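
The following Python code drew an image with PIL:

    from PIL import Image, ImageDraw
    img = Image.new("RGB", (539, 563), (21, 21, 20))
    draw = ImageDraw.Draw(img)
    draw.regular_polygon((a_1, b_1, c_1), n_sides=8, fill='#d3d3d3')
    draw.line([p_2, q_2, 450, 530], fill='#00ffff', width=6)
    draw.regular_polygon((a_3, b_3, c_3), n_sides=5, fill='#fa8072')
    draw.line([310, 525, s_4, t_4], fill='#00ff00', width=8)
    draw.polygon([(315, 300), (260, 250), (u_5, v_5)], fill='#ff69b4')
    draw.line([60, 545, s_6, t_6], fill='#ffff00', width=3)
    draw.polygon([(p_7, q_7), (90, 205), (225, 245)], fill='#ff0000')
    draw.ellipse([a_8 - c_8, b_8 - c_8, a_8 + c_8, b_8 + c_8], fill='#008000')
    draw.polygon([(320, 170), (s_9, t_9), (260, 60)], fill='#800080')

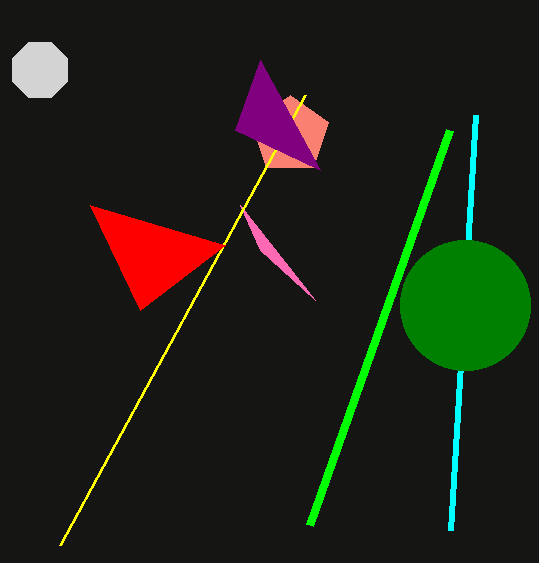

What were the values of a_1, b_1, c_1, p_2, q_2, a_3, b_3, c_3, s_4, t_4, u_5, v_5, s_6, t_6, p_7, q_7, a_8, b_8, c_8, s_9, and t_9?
a_1 = 40
b_1 = 70
c_1 = 30
p_2 = 475
q_2 = 115
a_3 = 290
b_3 = 135
c_3 = 40
s_4 = 450
t_4 = 130
u_5 = 240
v_5 = 205
s_6 = 305
t_6 = 95
p_7 = 140
q_7 = 310
a_8 = 465
b_8 = 305
c_8 = 65
s_9 = 235
t_9 = 130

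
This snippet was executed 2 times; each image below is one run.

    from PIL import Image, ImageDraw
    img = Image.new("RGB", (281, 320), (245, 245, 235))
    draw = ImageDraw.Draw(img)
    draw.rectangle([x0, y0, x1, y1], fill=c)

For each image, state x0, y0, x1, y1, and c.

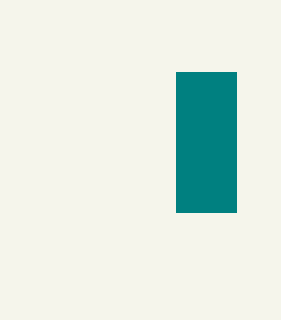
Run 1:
x0 = 176
y0 = 72
x1 = 236
y1 = 212
c = 'teal'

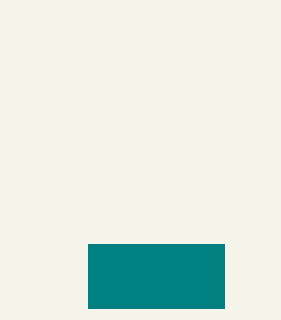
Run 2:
x0 = 88; y0 = 244; x1 = 224; y1 = 308; c = 'teal'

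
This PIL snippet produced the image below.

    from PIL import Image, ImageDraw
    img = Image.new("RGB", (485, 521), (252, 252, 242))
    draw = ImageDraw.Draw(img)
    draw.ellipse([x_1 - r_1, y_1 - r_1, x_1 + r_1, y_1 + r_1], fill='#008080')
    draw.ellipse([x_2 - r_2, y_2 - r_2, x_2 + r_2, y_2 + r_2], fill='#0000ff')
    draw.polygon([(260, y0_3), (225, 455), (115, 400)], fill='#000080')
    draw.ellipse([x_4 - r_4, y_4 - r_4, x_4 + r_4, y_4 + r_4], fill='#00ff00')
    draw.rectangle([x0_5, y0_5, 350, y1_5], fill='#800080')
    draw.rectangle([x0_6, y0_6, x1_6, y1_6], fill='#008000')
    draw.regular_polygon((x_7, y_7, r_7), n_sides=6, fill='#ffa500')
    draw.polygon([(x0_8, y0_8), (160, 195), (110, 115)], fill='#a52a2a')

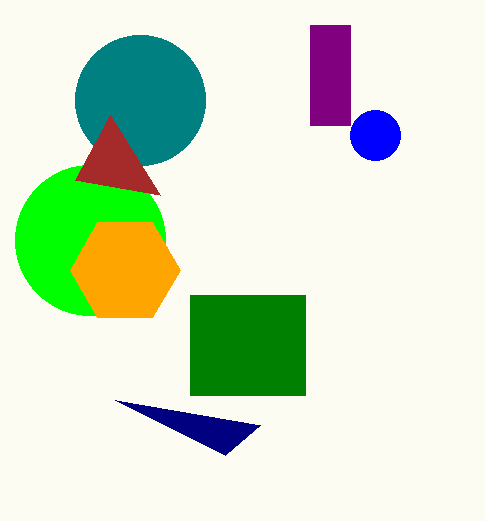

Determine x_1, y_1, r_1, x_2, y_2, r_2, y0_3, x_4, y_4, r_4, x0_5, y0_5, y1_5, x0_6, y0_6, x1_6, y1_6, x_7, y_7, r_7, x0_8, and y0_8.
x_1 = 140; y_1 = 100; r_1 = 65; x_2 = 375; y_2 = 135; r_2 = 25; y0_3 = 425; x_4 = 90; y_4 = 240; r_4 = 75; x0_5 = 310; y0_5 = 25; y1_5 = 125; x0_6 = 190; y0_6 = 295; x1_6 = 305; y1_6 = 395; x_7 = 125; y_7 = 270; r_7 = 55; x0_8 = 75; y0_8 = 180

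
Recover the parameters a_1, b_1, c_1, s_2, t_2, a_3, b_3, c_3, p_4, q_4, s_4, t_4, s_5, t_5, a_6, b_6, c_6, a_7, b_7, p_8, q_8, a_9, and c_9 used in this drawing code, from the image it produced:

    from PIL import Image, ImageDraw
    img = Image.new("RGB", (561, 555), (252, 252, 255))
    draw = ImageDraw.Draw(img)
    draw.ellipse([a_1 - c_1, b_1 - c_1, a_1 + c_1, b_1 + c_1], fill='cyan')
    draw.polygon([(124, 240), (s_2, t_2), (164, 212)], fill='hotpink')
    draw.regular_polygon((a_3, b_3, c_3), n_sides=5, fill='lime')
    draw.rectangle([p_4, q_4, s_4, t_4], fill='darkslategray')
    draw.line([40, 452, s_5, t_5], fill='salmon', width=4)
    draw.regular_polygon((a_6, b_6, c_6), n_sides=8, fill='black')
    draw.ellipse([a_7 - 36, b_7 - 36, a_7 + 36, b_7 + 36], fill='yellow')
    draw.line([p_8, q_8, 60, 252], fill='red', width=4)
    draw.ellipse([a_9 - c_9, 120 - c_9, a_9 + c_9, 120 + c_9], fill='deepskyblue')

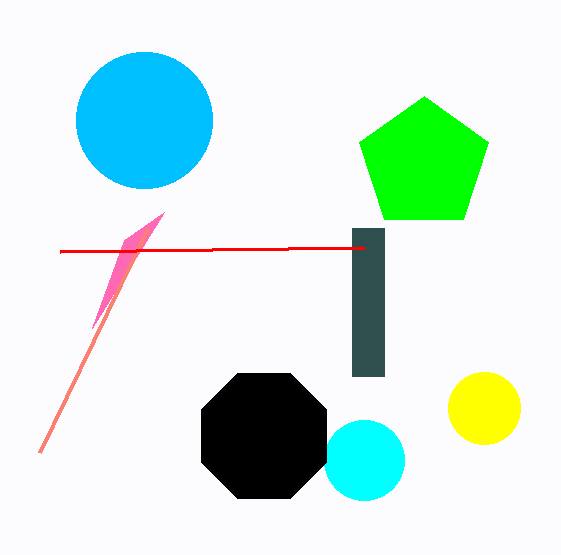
a_1 = 364, b_1 = 460, c_1 = 40, s_2 = 92, t_2 = 328, a_3 = 424, b_3 = 164, c_3 = 68, p_4 = 352, q_4 = 228, s_4 = 384, t_4 = 376, s_5 = 148, t_5 = 228, a_6 = 264, b_6 = 436, c_6 = 68, a_7 = 484, b_7 = 408, p_8 = 364, q_8 = 248, a_9 = 144, c_9 = 68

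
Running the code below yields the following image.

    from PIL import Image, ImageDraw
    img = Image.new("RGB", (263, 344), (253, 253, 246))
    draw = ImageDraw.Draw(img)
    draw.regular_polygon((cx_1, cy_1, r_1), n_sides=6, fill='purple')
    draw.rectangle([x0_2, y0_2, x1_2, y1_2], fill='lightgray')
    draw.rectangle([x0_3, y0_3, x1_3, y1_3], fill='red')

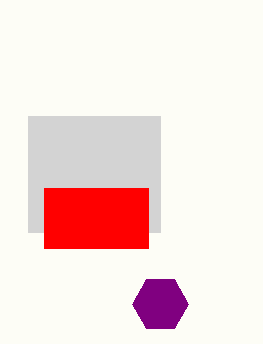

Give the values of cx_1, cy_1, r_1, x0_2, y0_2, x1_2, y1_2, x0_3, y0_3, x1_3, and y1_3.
cx_1 = 160, cy_1 = 304, r_1 = 28, x0_2 = 28, y0_2 = 116, x1_2 = 160, y1_2 = 232, x0_3 = 44, y0_3 = 188, x1_3 = 148, y1_3 = 248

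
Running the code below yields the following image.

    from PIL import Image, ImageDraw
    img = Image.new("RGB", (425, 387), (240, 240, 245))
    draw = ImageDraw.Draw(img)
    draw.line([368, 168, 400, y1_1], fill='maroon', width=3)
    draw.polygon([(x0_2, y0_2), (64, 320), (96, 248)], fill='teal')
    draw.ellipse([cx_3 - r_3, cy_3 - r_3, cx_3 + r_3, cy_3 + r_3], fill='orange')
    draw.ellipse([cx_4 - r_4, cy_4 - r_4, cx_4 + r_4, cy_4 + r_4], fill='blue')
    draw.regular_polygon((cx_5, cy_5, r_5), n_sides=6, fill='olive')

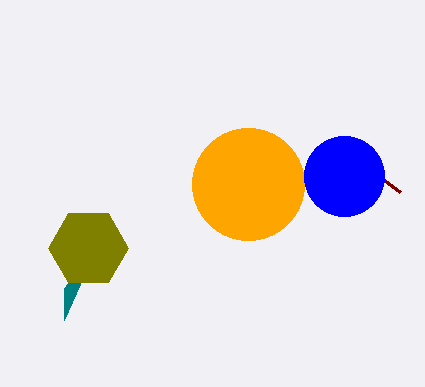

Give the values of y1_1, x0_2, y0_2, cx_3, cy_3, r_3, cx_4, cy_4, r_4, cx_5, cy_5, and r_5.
y1_1 = 192
x0_2 = 64
y0_2 = 288
cx_3 = 248
cy_3 = 184
r_3 = 56
cx_4 = 344
cy_4 = 176
r_4 = 40
cx_5 = 88
cy_5 = 248
r_5 = 40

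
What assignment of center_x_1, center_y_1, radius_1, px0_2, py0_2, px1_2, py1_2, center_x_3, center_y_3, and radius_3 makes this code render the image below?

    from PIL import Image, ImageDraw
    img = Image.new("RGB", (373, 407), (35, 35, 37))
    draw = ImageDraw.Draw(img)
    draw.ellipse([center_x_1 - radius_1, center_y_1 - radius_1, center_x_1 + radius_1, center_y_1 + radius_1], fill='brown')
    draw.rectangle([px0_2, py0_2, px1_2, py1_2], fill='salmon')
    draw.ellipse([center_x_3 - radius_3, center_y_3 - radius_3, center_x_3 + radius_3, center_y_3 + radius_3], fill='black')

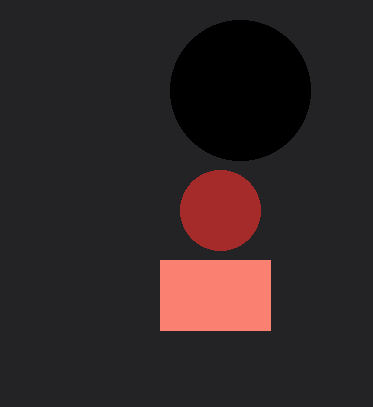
center_x_1 = 220; center_y_1 = 210; radius_1 = 40; px0_2 = 160; py0_2 = 260; px1_2 = 270; py1_2 = 330; center_x_3 = 240; center_y_3 = 90; radius_3 = 70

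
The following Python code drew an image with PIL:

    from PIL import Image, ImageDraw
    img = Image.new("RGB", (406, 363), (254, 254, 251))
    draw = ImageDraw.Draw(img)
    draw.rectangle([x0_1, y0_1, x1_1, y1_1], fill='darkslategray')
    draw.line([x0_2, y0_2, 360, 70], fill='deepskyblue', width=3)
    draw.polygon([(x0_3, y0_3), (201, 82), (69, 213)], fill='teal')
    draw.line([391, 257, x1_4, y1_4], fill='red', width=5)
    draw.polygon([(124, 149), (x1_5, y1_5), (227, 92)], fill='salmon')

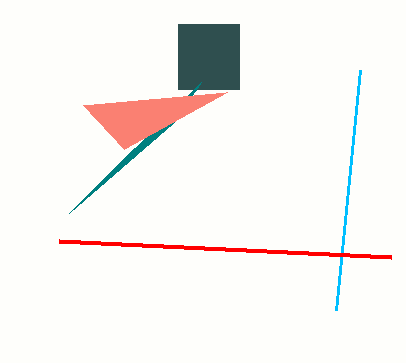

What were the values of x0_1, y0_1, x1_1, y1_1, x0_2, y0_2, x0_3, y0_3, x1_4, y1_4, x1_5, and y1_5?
x0_1 = 178, y0_1 = 24, x1_1 = 239, y1_1 = 89, x0_2 = 336, y0_2 = 310, x0_3 = 173, y0_3 = 123, x1_4 = 59, y1_4 = 241, x1_5 = 83, y1_5 = 105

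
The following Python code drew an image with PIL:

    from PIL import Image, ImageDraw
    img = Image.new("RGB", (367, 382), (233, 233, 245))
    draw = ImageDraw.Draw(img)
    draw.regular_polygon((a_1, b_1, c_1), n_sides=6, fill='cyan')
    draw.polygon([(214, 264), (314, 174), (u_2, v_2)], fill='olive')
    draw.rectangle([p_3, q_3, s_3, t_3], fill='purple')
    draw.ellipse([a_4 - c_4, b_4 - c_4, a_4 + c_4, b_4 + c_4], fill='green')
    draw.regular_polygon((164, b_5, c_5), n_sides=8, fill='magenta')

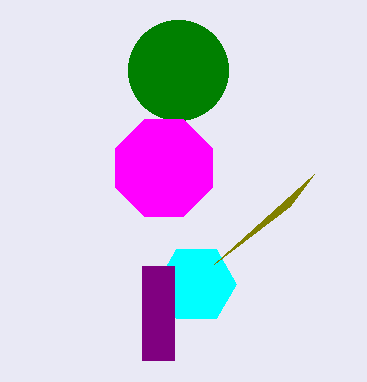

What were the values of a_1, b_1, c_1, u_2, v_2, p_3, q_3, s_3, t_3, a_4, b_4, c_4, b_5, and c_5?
a_1 = 196; b_1 = 284; c_1 = 40; u_2 = 290; v_2 = 206; p_3 = 142; q_3 = 266; s_3 = 174; t_3 = 360; a_4 = 178; b_4 = 70; c_4 = 50; b_5 = 168; c_5 = 52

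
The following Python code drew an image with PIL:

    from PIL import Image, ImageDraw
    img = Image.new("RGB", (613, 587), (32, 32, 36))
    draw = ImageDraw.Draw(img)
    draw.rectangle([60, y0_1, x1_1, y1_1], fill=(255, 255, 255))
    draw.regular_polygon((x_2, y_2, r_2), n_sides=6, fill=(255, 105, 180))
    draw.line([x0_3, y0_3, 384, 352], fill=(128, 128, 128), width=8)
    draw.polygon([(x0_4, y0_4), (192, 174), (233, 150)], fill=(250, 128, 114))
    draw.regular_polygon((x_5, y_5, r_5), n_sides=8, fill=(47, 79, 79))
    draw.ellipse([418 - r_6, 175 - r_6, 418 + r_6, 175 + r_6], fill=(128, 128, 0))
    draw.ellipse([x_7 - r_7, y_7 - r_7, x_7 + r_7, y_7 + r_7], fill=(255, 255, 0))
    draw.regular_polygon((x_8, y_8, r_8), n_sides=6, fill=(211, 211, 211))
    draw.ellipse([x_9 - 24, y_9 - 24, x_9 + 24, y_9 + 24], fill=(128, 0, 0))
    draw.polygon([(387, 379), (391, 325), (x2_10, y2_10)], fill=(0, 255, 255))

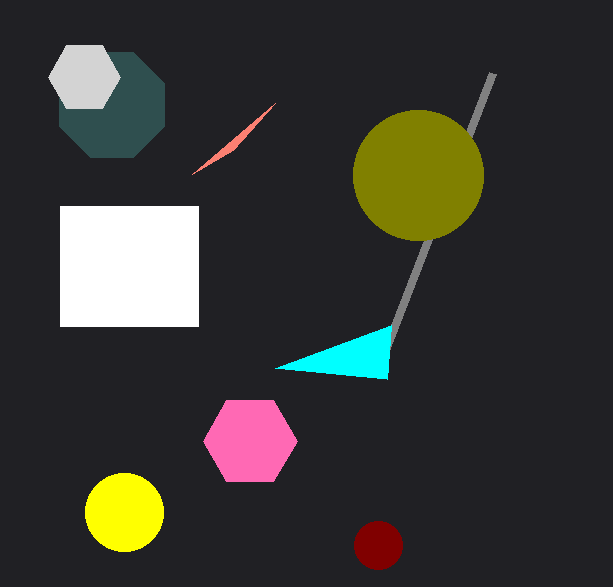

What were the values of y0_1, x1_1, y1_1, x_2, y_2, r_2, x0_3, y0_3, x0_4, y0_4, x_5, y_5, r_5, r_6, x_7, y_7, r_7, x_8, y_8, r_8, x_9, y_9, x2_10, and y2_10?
y0_1 = 206
x1_1 = 198
y1_1 = 326
x_2 = 250
y_2 = 441
r_2 = 47
x0_3 = 492
y0_3 = 73
x0_4 = 275
y0_4 = 103
x_5 = 112
y_5 = 105
r_5 = 57
r_6 = 65
x_7 = 124
y_7 = 512
r_7 = 39
x_8 = 84
y_8 = 77
r_8 = 36
x_9 = 378
y_9 = 545
x2_10 = 275
y2_10 = 368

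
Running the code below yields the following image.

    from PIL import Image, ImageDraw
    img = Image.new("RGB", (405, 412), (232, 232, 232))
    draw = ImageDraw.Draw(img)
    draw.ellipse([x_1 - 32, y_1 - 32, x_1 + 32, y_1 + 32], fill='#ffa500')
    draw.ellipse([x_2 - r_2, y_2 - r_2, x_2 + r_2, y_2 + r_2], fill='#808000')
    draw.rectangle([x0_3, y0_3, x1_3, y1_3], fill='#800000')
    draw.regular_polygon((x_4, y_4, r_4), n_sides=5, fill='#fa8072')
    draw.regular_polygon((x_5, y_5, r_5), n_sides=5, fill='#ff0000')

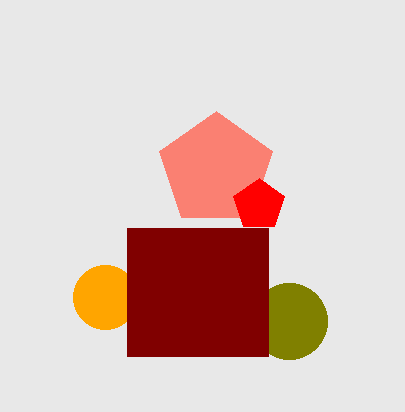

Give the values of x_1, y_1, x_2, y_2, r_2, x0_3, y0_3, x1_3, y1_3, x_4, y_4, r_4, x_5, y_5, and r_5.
x_1 = 105, y_1 = 297, x_2 = 289, y_2 = 321, r_2 = 38, x0_3 = 127, y0_3 = 228, x1_3 = 268, y1_3 = 356, x_4 = 216, y_4 = 170, r_4 = 59, x_5 = 259, y_5 = 205, r_5 = 27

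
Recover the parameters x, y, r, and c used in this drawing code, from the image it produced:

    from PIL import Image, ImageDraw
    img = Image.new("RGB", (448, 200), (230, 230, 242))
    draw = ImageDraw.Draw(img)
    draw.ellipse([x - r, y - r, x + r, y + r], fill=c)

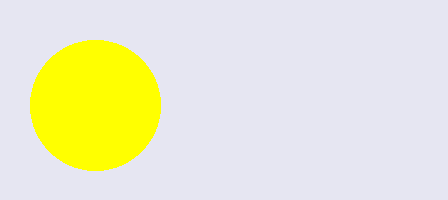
x = 95, y = 105, r = 65, c = 'yellow'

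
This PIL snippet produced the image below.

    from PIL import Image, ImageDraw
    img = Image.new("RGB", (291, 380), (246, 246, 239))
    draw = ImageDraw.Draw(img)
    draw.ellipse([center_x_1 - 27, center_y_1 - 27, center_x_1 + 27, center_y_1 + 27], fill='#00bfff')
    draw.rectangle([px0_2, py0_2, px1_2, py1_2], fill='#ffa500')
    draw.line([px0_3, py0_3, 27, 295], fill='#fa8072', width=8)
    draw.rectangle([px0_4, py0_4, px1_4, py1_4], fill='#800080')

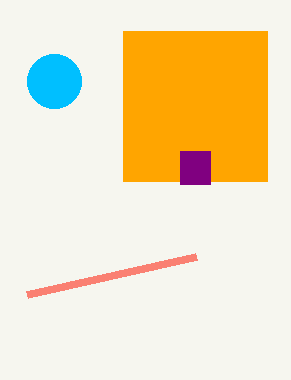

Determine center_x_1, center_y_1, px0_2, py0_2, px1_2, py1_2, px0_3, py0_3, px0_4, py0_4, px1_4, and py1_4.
center_x_1 = 54
center_y_1 = 81
px0_2 = 123
py0_2 = 31
px1_2 = 267
py1_2 = 181
px0_3 = 196
py0_3 = 257
px0_4 = 180
py0_4 = 151
px1_4 = 210
py1_4 = 184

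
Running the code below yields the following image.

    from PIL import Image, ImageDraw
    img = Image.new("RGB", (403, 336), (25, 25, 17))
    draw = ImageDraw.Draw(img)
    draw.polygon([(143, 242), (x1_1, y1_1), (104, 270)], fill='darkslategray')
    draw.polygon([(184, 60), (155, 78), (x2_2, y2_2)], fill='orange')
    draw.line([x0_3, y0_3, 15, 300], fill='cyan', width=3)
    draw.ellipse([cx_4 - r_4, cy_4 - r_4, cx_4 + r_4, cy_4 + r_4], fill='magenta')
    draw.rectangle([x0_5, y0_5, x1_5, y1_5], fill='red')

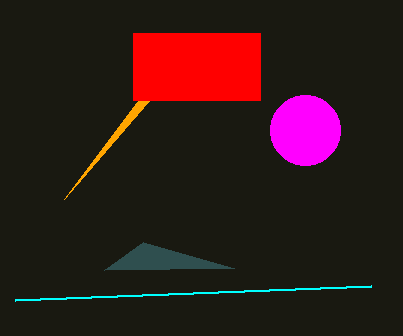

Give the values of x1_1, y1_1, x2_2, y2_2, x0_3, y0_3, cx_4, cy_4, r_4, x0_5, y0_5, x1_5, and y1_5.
x1_1 = 234
y1_1 = 268
x2_2 = 64
y2_2 = 199
x0_3 = 371
y0_3 = 286
cx_4 = 305
cy_4 = 130
r_4 = 35
x0_5 = 133
y0_5 = 33
x1_5 = 260
y1_5 = 100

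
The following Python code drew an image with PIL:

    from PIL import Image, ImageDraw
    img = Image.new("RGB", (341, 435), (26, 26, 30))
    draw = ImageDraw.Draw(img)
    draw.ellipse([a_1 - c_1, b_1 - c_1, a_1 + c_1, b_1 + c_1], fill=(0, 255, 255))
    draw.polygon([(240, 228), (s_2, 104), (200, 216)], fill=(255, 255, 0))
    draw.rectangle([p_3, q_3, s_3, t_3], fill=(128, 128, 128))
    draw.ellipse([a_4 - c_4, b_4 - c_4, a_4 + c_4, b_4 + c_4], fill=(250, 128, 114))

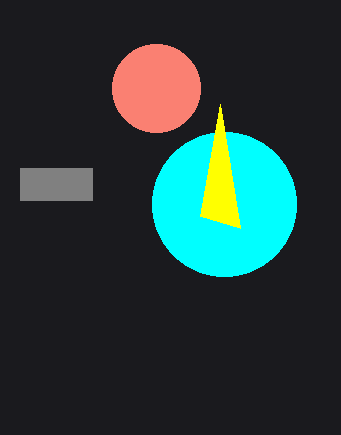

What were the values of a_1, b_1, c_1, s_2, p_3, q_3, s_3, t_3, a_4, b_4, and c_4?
a_1 = 224; b_1 = 204; c_1 = 72; s_2 = 220; p_3 = 20; q_3 = 168; s_3 = 92; t_3 = 200; a_4 = 156; b_4 = 88; c_4 = 44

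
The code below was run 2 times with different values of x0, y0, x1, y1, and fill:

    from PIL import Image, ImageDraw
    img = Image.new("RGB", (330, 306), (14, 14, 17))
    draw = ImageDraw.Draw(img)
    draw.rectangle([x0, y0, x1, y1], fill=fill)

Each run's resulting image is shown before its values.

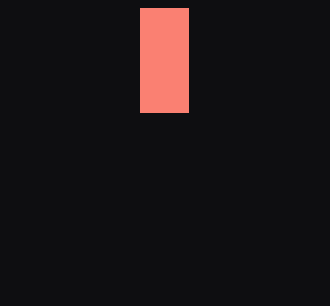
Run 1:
x0 = 140
y0 = 8
x1 = 188
y1 = 112
fill = 'salmon'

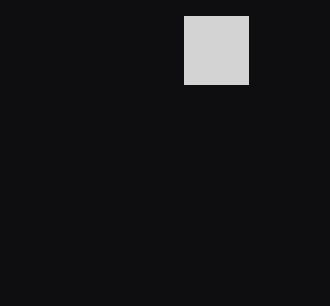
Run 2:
x0 = 184; y0 = 16; x1 = 248; y1 = 84; fill = 'lightgray'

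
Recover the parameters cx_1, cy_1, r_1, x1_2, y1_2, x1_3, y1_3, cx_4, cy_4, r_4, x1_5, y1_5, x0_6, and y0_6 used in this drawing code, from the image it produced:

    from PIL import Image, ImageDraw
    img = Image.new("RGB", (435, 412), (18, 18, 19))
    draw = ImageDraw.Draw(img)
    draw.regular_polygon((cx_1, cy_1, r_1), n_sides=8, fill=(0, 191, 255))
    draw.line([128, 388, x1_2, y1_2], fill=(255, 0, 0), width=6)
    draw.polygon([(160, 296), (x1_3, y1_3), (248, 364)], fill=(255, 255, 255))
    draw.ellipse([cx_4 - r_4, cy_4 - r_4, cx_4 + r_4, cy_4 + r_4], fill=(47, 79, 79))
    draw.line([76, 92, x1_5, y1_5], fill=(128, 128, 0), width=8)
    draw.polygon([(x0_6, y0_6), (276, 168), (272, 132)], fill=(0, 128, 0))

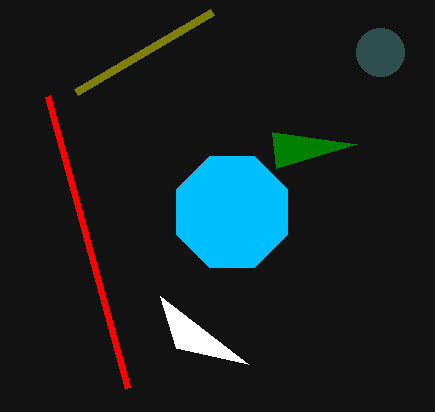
cx_1 = 232; cy_1 = 212; r_1 = 60; x1_2 = 48; y1_2 = 96; x1_3 = 176; y1_3 = 348; cx_4 = 380; cy_4 = 52; r_4 = 24; x1_5 = 212; y1_5 = 12; x0_6 = 356; y0_6 = 144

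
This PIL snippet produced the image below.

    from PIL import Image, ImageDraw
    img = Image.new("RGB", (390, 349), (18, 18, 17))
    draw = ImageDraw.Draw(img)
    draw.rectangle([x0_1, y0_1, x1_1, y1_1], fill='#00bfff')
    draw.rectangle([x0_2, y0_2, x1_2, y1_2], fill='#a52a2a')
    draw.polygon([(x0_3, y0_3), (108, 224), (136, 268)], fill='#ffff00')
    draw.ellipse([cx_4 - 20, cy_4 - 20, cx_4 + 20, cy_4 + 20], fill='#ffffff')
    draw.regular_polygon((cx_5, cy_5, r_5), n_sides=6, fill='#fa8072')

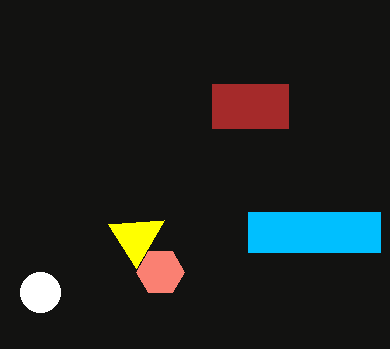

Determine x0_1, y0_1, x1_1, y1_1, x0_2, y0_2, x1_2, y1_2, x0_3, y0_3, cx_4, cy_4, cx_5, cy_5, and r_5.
x0_1 = 248, y0_1 = 212, x1_1 = 380, y1_1 = 252, x0_2 = 212, y0_2 = 84, x1_2 = 288, y1_2 = 128, x0_3 = 164, y0_3 = 220, cx_4 = 40, cy_4 = 292, cx_5 = 160, cy_5 = 272, r_5 = 24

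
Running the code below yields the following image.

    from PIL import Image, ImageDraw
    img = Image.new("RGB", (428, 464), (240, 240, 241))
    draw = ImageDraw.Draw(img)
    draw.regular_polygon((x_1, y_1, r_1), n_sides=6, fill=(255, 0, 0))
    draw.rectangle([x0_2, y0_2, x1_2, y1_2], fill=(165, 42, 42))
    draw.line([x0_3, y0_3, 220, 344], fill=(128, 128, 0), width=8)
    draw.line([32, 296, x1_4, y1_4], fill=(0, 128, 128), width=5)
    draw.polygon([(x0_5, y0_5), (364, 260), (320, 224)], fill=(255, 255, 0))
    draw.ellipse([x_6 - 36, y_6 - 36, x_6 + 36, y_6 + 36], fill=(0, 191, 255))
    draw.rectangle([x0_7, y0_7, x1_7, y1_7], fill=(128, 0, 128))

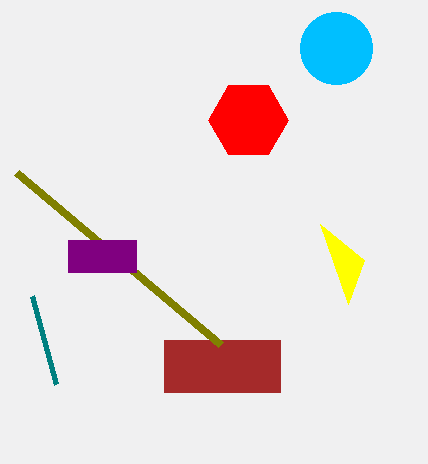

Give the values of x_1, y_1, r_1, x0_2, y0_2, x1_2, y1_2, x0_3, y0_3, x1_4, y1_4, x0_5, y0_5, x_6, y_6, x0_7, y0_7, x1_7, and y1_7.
x_1 = 248; y_1 = 120; r_1 = 40; x0_2 = 164; y0_2 = 340; x1_2 = 280; y1_2 = 392; x0_3 = 16; y0_3 = 172; x1_4 = 56; y1_4 = 384; x0_5 = 348; y0_5 = 304; x_6 = 336; y_6 = 48; x0_7 = 68; y0_7 = 240; x1_7 = 136; y1_7 = 272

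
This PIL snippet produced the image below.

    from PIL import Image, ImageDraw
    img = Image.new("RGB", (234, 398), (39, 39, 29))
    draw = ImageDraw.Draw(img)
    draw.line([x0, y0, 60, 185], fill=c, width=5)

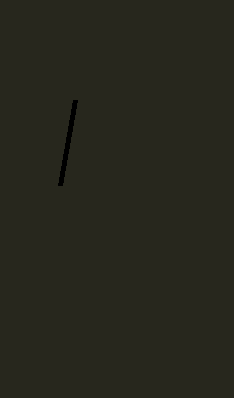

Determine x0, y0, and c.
x0 = 75
y0 = 100
c = 'black'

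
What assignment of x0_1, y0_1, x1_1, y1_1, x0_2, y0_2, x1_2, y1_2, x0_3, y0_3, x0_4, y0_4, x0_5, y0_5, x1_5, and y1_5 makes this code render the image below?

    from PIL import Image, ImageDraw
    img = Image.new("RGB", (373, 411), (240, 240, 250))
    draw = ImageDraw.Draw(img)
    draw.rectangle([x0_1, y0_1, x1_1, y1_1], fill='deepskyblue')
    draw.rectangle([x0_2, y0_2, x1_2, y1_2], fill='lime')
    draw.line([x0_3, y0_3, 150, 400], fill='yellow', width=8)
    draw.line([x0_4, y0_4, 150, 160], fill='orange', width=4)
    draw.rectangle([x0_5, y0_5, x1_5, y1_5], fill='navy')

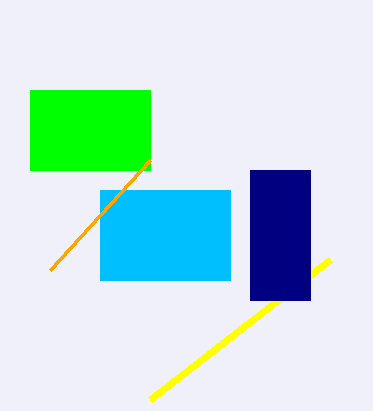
x0_1 = 100, y0_1 = 190, x1_1 = 230, y1_1 = 280, x0_2 = 30, y0_2 = 90, x1_2 = 150, y1_2 = 170, x0_3 = 330, y0_3 = 260, x0_4 = 50, y0_4 = 270, x0_5 = 250, y0_5 = 170, x1_5 = 310, y1_5 = 300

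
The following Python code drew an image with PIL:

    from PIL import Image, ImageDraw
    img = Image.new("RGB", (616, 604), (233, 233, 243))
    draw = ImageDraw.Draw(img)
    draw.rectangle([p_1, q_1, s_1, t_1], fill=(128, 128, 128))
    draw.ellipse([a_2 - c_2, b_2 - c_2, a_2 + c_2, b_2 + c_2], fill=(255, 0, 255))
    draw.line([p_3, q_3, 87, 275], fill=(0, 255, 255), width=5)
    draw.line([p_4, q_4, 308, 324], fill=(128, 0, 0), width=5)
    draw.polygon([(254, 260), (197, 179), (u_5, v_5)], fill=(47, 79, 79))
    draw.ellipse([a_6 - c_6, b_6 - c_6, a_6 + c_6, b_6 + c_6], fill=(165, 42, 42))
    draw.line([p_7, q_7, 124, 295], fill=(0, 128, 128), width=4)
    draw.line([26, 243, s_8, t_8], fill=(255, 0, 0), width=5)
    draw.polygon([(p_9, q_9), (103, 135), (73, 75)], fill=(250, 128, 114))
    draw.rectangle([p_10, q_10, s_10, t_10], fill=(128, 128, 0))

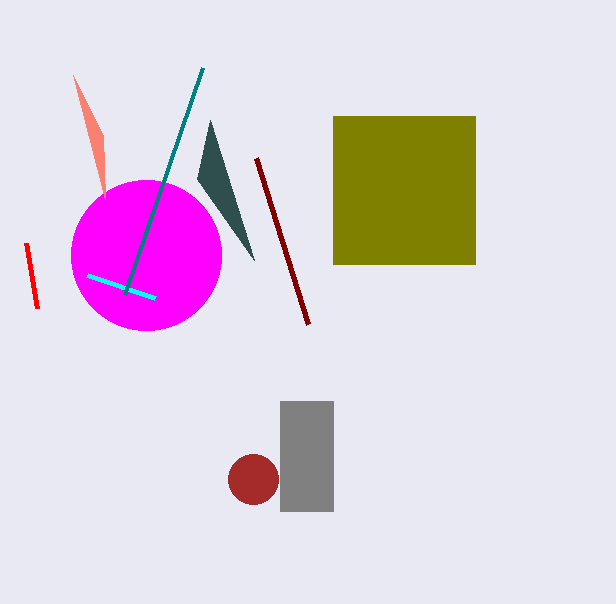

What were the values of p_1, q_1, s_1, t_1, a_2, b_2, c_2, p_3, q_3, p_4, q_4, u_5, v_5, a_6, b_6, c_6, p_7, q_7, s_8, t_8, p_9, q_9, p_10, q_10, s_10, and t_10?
p_1 = 280
q_1 = 401
s_1 = 333
t_1 = 511
a_2 = 146
b_2 = 255
c_2 = 75
p_3 = 155
q_3 = 298
p_4 = 256
q_4 = 158
u_5 = 210
v_5 = 120
a_6 = 253
b_6 = 479
c_6 = 25
p_7 = 202
q_7 = 68
s_8 = 37
t_8 = 308
p_9 = 105
q_9 = 199
p_10 = 333
q_10 = 116
s_10 = 475
t_10 = 264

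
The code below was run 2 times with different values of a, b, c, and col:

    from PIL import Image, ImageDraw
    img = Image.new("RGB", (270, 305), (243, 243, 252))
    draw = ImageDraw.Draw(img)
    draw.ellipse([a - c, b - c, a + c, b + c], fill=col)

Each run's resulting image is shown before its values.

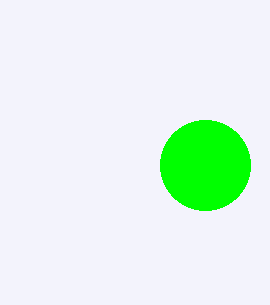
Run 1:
a = 205; b = 165; c = 45; col = 'lime'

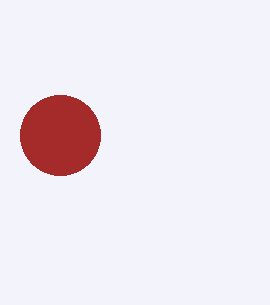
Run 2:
a = 60, b = 135, c = 40, col = 'brown'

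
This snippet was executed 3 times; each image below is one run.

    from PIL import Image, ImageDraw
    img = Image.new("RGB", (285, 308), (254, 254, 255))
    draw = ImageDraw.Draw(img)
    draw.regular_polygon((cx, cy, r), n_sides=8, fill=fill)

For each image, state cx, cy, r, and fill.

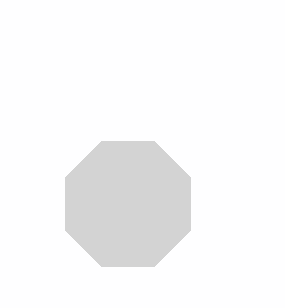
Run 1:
cx = 128
cy = 204
r = 68
fill = 'lightgray'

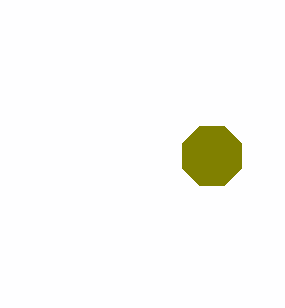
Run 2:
cx = 212
cy = 156
r = 32
fill = 'olive'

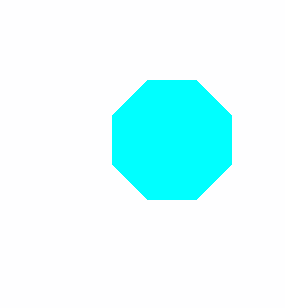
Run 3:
cx = 172; cy = 140; r = 64; fill = 'cyan'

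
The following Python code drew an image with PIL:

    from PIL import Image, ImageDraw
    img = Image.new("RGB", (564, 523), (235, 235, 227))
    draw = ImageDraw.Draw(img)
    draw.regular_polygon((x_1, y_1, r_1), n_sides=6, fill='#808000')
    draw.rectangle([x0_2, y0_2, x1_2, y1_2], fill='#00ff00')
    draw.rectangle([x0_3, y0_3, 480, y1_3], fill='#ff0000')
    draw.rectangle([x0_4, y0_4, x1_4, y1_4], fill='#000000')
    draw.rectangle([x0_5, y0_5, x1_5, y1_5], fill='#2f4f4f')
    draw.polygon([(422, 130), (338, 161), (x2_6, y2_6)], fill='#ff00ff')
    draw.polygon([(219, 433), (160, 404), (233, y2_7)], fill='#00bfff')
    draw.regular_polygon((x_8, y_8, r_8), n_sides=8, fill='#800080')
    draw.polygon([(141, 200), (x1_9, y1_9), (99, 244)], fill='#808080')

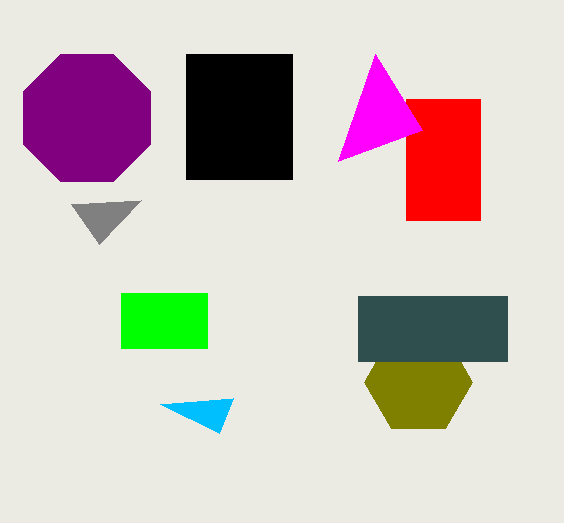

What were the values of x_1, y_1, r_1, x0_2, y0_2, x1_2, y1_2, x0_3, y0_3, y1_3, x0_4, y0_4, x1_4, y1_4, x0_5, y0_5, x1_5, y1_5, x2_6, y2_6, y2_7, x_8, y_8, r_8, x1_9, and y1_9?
x_1 = 418; y_1 = 382; r_1 = 54; x0_2 = 121; y0_2 = 293; x1_2 = 207; y1_2 = 348; x0_3 = 406; y0_3 = 99; y1_3 = 220; x0_4 = 186; y0_4 = 54; x1_4 = 292; y1_4 = 179; x0_5 = 358; y0_5 = 296; x1_5 = 507; y1_5 = 361; x2_6 = 375; y2_6 = 54; y2_7 = 398; x_8 = 87; y_8 = 118; r_8 = 69; x1_9 = 71; y1_9 = 204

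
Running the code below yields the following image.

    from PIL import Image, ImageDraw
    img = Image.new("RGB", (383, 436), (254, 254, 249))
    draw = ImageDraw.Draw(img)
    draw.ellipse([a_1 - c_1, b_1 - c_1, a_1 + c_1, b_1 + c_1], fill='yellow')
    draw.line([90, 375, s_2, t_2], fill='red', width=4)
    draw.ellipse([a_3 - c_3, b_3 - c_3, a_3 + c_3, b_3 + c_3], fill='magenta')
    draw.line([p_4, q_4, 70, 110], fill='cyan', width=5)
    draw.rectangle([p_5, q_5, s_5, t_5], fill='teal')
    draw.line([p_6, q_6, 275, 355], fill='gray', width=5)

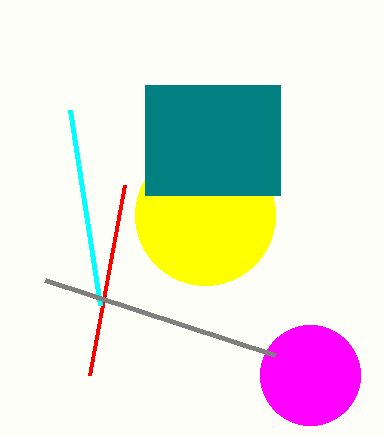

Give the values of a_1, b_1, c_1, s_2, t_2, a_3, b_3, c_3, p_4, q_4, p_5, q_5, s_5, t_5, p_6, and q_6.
a_1 = 205
b_1 = 215
c_1 = 70
s_2 = 125
t_2 = 185
a_3 = 310
b_3 = 375
c_3 = 50
p_4 = 100
q_4 = 305
p_5 = 145
q_5 = 85
s_5 = 280
t_5 = 195
p_6 = 45
q_6 = 280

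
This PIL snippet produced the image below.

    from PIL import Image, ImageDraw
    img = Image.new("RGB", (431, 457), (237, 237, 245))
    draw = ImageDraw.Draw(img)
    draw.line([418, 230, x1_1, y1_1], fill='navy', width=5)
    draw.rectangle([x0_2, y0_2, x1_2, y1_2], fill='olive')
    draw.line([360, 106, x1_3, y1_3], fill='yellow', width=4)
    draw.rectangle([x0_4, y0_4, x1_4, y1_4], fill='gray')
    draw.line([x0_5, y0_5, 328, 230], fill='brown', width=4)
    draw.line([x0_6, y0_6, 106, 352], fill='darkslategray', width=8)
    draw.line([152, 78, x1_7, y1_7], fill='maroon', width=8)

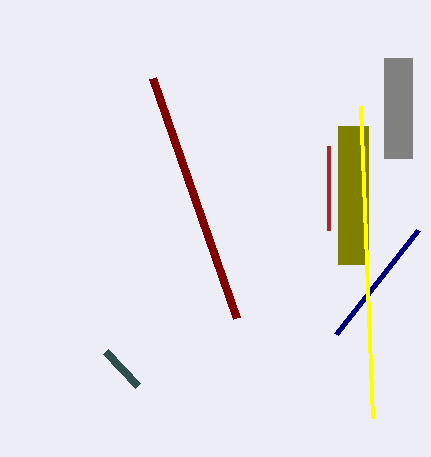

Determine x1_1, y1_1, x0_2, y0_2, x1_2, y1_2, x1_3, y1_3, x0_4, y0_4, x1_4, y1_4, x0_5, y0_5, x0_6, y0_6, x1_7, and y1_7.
x1_1 = 336, y1_1 = 334, x0_2 = 338, y0_2 = 126, x1_2 = 368, y1_2 = 264, x1_3 = 372, y1_3 = 418, x0_4 = 384, y0_4 = 58, x1_4 = 412, y1_4 = 158, x0_5 = 328, y0_5 = 146, x0_6 = 138, y0_6 = 386, x1_7 = 236, y1_7 = 318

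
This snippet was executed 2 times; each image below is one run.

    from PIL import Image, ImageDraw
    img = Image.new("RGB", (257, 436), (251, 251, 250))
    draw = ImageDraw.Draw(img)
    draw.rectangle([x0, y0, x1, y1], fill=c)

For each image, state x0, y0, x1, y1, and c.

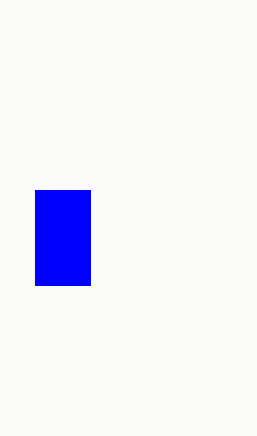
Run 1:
x0 = 35; y0 = 190; x1 = 90; y1 = 285; c = 'blue'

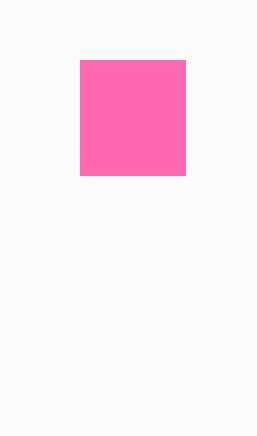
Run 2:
x0 = 80, y0 = 60, x1 = 185, y1 = 175, c = 'hotpink'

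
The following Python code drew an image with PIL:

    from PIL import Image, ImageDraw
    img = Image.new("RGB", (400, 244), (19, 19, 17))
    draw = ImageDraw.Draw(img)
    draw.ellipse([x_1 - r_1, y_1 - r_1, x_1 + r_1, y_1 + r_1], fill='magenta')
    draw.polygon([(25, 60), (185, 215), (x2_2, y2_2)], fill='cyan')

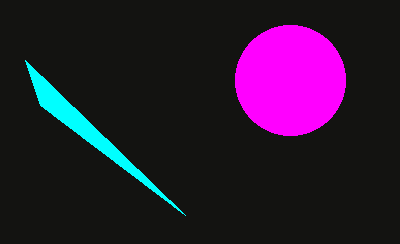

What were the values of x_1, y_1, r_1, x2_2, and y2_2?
x_1 = 290
y_1 = 80
r_1 = 55
x2_2 = 40
y2_2 = 105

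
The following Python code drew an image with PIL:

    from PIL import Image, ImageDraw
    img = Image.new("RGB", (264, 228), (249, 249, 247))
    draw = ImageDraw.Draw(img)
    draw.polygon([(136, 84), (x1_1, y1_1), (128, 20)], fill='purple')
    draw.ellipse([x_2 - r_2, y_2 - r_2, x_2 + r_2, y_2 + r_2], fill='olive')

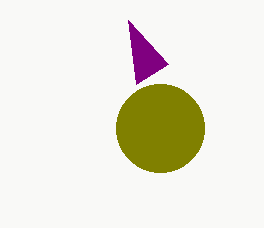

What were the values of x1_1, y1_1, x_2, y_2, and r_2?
x1_1 = 168; y1_1 = 64; x_2 = 160; y_2 = 128; r_2 = 44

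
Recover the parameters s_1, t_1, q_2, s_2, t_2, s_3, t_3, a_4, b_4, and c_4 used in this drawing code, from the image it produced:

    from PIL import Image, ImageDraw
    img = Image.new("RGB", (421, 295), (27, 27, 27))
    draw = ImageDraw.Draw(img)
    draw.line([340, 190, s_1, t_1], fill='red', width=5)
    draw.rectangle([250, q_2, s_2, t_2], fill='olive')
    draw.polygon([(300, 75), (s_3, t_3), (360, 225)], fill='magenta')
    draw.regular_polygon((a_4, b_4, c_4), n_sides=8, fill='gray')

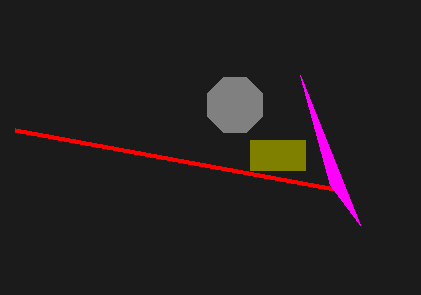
s_1 = 15, t_1 = 130, q_2 = 140, s_2 = 305, t_2 = 170, s_3 = 330, t_3 = 185, a_4 = 235, b_4 = 105, c_4 = 30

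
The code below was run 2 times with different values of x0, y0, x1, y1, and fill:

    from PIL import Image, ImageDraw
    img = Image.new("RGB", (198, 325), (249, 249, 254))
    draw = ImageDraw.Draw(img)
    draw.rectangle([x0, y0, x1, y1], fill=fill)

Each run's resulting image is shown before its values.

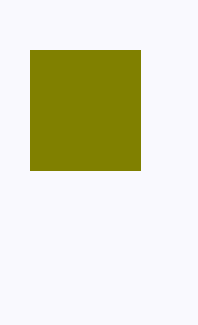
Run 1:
x0 = 30
y0 = 50
x1 = 140
y1 = 170
fill = 'olive'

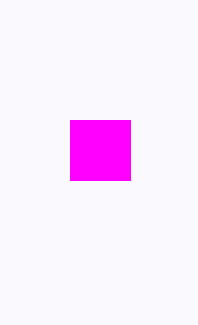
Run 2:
x0 = 70
y0 = 120
x1 = 130
y1 = 180
fill = 'magenta'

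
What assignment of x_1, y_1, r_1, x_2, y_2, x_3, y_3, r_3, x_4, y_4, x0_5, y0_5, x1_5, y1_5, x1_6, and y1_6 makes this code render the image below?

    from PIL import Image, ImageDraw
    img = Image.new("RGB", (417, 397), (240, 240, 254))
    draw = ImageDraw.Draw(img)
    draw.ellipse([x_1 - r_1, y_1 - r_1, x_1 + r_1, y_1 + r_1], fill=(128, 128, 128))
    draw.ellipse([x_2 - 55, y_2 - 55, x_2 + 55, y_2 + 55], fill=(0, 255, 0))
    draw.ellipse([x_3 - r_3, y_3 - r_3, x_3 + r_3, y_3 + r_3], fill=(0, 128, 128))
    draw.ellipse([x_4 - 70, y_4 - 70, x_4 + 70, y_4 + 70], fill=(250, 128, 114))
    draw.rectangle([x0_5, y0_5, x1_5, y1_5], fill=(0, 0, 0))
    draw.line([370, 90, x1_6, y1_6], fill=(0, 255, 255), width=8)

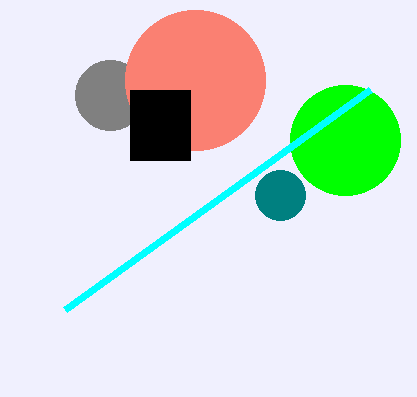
x_1 = 110
y_1 = 95
r_1 = 35
x_2 = 345
y_2 = 140
x_3 = 280
y_3 = 195
r_3 = 25
x_4 = 195
y_4 = 80
x0_5 = 130
y0_5 = 90
x1_5 = 190
y1_5 = 160
x1_6 = 65
y1_6 = 310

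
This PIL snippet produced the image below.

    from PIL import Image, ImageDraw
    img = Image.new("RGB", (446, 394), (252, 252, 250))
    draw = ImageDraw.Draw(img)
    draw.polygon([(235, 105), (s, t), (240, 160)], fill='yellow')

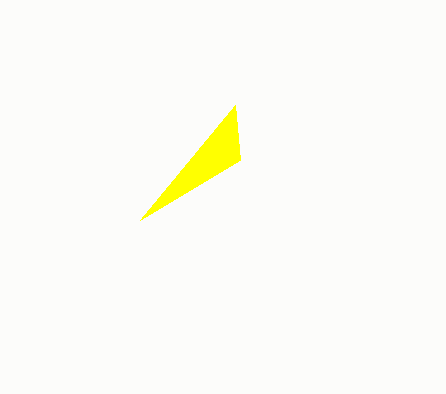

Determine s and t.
s = 140, t = 220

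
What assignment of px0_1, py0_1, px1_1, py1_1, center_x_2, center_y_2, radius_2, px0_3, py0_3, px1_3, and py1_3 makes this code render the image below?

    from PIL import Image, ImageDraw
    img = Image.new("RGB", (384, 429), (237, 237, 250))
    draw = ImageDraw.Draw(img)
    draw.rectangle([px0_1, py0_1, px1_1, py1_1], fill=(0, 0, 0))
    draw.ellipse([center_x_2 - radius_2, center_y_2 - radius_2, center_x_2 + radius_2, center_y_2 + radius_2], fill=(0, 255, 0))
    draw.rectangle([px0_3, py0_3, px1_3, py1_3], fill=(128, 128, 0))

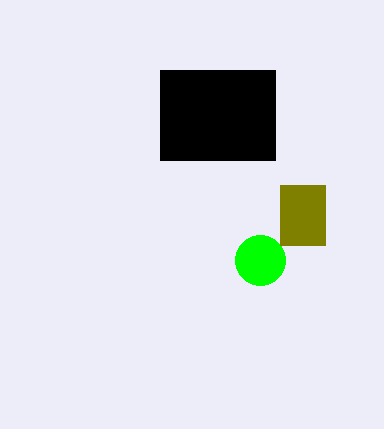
px0_1 = 160; py0_1 = 70; px1_1 = 275; py1_1 = 160; center_x_2 = 260; center_y_2 = 260; radius_2 = 25; px0_3 = 280; py0_3 = 185; px1_3 = 325; py1_3 = 245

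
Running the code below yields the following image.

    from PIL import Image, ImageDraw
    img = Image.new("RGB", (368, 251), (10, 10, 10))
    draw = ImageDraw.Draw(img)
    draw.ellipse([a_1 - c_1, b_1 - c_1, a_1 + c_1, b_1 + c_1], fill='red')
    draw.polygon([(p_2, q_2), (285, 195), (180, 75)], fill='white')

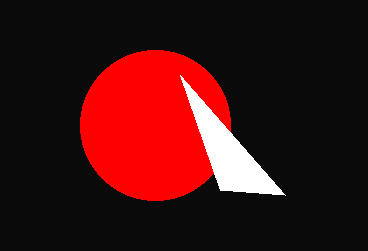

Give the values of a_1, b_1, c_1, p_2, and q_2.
a_1 = 155
b_1 = 125
c_1 = 75
p_2 = 220
q_2 = 190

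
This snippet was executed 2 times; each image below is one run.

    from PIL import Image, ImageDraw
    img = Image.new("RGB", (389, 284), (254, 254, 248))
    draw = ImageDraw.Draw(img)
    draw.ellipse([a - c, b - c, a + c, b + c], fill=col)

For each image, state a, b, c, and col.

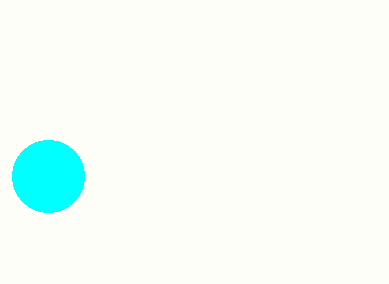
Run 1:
a = 48, b = 176, c = 36, col = 'cyan'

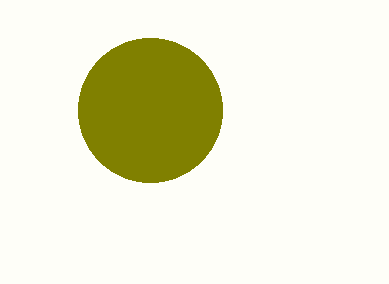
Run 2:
a = 150; b = 110; c = 72; col = 'olive'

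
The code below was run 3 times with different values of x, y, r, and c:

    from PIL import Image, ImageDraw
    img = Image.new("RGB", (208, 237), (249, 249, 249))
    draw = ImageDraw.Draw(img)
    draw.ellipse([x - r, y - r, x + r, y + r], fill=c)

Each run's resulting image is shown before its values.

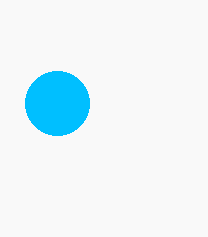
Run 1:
x = 57, y = 103, r = 32, c = 'deepskyblue'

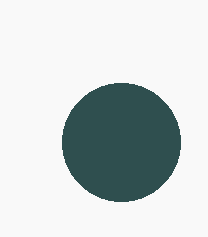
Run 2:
x = 121; y = 142; r = 59; c = 'darkslategray'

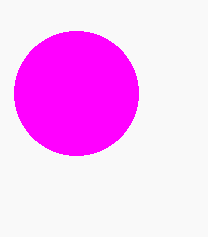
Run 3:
x = 76
y = 93
r = 62
c = 'magenta'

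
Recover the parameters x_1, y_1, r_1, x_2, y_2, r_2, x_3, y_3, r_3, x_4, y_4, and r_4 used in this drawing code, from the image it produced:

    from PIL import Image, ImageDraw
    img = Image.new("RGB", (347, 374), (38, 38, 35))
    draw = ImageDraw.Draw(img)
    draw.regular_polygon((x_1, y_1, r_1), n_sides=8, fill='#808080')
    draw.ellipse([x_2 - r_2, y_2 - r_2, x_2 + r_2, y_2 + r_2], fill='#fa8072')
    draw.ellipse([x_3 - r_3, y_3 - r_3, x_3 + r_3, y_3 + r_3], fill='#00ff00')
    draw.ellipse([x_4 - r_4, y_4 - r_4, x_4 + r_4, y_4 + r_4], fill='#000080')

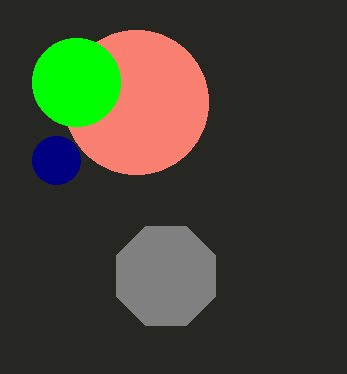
x_1 = 166
y_1 = 276
r_1 = 54
x_2 = 136
y_2 = 102
r_2 = 72
x_3 = 76
y_3 = 82
r_3 = 44
x_4 = 56
y_4 = 160
r_4 = 24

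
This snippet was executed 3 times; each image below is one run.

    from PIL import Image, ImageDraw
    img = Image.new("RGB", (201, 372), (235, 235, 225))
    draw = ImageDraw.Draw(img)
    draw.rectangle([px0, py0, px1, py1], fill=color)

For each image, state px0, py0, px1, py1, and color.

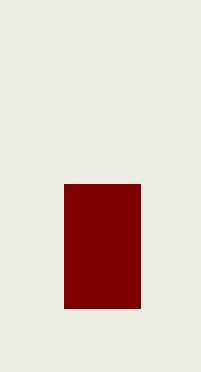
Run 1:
px0 = 64; py0 = 184; px1 = 140; py1 = 308; color = 'maroon'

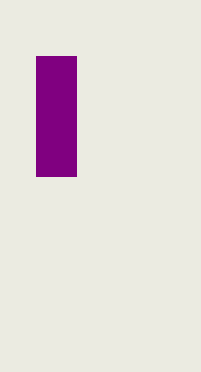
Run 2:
px0 = 36
py0 = 56
px1 = 76
py1 = 176
color = 'purple'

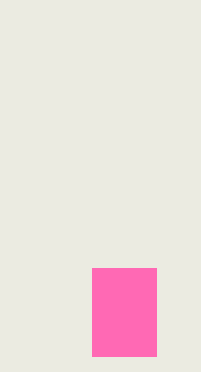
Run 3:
px0 = 92, py0 = 268, px1 = 156, py1 = 356, color = 'hotpink'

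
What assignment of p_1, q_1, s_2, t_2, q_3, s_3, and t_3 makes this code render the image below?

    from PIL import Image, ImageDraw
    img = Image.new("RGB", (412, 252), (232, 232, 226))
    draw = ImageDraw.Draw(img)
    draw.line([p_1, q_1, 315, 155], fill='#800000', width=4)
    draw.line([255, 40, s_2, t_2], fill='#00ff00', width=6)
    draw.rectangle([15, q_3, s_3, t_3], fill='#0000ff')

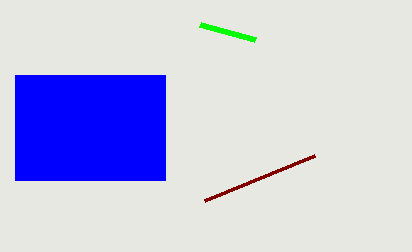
p_1 = 205, q_1 = 200, s_2 = 200, t_2 = 25, q_3 = 75, s_3 = 165, t_3 = 180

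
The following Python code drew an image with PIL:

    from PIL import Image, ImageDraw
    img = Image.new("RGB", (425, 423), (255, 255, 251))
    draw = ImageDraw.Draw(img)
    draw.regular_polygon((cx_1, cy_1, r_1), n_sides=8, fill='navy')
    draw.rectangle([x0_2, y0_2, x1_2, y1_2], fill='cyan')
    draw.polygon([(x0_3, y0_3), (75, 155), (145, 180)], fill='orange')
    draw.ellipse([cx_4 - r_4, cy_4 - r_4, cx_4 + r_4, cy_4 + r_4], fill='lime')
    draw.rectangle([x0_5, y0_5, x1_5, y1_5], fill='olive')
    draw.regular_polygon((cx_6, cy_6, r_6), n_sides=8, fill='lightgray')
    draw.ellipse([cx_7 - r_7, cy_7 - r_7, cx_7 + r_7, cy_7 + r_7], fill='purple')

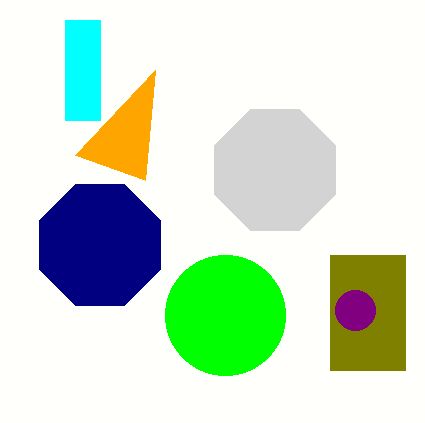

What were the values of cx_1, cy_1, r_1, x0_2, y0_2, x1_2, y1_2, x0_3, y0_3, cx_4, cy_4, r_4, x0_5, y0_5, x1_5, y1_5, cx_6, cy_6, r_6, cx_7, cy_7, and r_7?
cx_1 = 100; cy_1 = 245; r_1 = 65; x0_2 = 65; y0_2 = 20; x1_2 = 100; y1_2 = 120; x0_3 = 155; y0_3 = 70; cx_4 = 225; cy_4 = 315; r_4 = 60; x0_5 = 330; y0_5 = 255; x1_5 = 405; y1_5 = 370; cx_6 = 275; cy_6 = 170; r_6 = 65; cx_7 = 355; cy_7 = 310; r_7 = 20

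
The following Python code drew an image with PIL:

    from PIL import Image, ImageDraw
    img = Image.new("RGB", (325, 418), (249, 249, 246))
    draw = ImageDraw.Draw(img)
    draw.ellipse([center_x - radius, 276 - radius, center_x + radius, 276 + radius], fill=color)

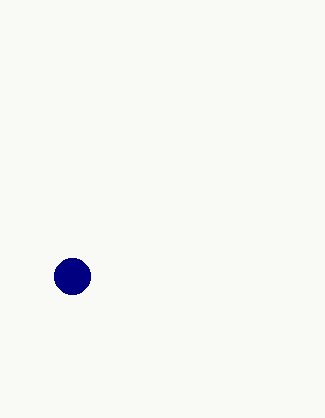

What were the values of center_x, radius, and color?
center_x = 72
radius = 18
color = 'navy'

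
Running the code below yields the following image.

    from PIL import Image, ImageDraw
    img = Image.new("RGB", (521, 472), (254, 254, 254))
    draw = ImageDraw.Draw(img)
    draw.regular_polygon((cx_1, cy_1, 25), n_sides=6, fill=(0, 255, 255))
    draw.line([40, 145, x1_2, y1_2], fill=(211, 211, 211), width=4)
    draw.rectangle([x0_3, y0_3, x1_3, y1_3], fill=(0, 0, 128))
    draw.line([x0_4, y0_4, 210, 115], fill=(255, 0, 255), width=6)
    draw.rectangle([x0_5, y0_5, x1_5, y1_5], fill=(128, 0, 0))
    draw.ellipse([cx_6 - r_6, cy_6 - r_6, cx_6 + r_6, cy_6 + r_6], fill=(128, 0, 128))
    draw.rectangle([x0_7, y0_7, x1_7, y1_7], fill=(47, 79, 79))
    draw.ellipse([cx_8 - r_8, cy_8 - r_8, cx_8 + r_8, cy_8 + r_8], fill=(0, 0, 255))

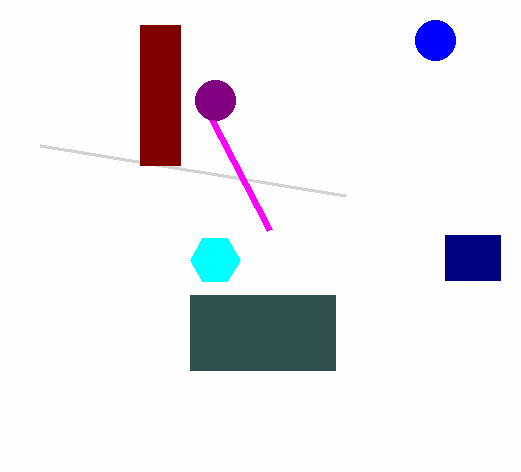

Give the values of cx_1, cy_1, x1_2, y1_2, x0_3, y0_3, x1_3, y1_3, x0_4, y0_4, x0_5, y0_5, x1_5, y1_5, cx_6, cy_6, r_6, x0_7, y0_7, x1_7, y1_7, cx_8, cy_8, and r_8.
cx_1 = 215, cy_1 = 260, x1_2 = 345, y1_2 = 195, x0_3 = 445, y0_3 = 235, x1_3 = 500, y1_3 = 280, x0_4 = 270, y0_4 = 230, x0_5 = 140, y0_5 = 25, x1_5 = 180, y1_5 = 165, cx_6 = 215, cy_6 = 100, r_6 = 20, x0_7 = 190, y0_7 = 295, x1_7 = 335, y1_7 = 370, cx_8 = 435, cy_8 = 40, r_8 = 20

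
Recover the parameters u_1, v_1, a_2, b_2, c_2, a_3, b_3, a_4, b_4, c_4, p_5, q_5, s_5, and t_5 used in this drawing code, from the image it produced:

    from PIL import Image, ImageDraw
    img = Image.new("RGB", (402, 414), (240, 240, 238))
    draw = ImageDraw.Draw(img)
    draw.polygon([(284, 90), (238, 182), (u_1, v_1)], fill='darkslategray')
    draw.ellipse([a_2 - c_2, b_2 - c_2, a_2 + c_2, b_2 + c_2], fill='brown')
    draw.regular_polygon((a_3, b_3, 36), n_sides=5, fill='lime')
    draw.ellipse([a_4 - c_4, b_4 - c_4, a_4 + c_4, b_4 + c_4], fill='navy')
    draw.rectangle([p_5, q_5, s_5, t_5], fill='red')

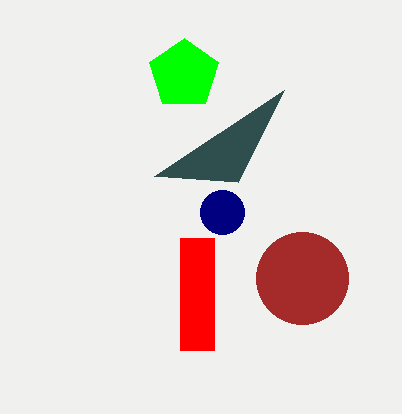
u_1 = 154
v_1 = 176
a_2 = 302
b_2 = 278
c_2 = 46
a_3 = 184
b_3 = 74
a_4 = 222
b_4 = 212
c_4 = 22
p_5 = 180
q_5 = 238
s_5 = 214
t_5 = 350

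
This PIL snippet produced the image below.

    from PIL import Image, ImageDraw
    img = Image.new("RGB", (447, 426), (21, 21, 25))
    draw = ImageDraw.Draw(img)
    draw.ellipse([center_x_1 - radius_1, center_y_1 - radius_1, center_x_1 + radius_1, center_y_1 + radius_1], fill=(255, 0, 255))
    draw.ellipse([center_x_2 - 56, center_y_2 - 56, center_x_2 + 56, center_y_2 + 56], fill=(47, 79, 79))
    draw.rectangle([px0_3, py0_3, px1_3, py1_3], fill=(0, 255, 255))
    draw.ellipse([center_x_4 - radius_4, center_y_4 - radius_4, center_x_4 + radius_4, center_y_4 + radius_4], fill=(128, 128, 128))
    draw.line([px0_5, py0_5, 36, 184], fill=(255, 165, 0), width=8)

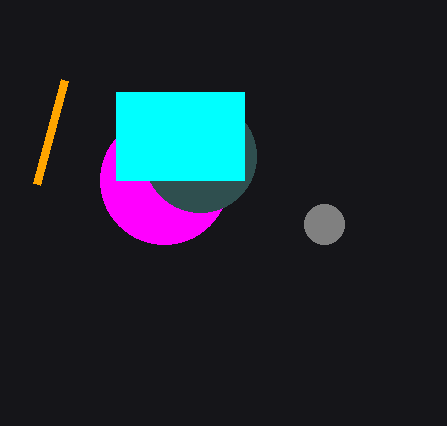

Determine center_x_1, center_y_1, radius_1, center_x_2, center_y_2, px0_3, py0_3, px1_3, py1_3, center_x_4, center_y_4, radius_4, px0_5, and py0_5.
center_x_1 = 164; center_y_1 = 180; radius_1 = 64; center_x_2 = 200; center_y_2 = 156; px0_3 = 116; py0_3 = 92; px1_3 = 244; py1_3 = 180; center_x_4 = 324; center_y_4 = 224; radius_4 = 20; px0_5 = 64; py0_5 = 80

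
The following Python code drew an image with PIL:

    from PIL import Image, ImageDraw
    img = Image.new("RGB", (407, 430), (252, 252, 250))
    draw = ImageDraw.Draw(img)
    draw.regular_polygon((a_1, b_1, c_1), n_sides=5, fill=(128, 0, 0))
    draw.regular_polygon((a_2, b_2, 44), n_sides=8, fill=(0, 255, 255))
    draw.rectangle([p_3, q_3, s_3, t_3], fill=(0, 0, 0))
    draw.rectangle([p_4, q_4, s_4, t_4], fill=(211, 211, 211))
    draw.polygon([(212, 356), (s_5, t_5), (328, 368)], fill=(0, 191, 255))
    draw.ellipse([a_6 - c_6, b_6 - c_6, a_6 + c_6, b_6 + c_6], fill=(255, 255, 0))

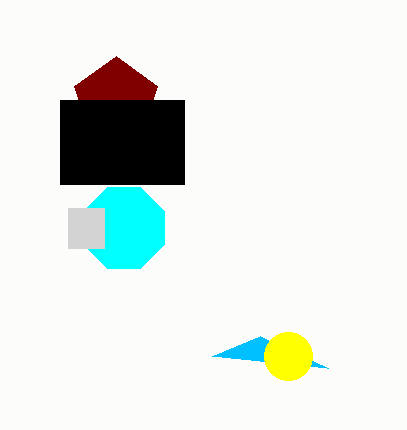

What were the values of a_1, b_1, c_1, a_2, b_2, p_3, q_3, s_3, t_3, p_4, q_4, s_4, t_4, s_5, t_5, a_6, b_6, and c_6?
a_1 = 116
b_1 = 100
c_1 = 44
a_2 = 124
b_2 = 228
p_3 = 60
q_3 = 100
s_3 = 184
t_3 = 184
p_4 = 68
q_4 = 208
s_4 = 104
t_4 = 248
s_5 = 260
t_5 = 336
a_6 = 288
b_6 = 356
c_6 = 24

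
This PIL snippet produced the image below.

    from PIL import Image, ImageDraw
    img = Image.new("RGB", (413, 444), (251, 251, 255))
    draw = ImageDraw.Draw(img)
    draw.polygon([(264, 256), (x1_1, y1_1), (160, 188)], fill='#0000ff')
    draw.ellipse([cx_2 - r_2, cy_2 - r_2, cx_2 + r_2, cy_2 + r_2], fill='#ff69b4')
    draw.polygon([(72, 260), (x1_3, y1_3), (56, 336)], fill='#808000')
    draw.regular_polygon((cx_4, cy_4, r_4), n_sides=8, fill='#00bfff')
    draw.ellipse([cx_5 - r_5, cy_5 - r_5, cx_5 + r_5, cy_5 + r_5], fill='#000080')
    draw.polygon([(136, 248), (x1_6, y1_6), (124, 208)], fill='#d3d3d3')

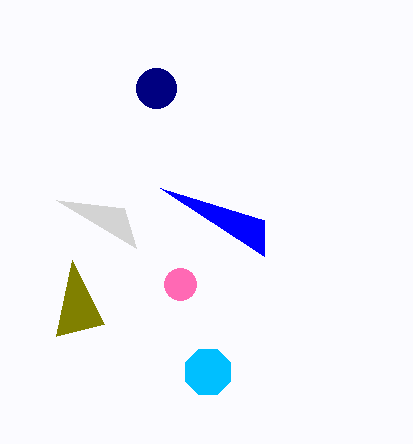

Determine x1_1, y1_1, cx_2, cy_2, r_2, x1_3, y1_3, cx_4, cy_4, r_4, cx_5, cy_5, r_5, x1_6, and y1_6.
x1_1 = 264, y1_1 = 220, cx_2 = 180, cy_2 = 284, r_2 = 16, x1_3 = 104, y1_3 = 324, cx_4 = 208, cy_4 = 372, r_4 = 24, cx_5 = 156, cy_5 = 88, r_5 = 20, x1_6 = 56, y1_6 = 200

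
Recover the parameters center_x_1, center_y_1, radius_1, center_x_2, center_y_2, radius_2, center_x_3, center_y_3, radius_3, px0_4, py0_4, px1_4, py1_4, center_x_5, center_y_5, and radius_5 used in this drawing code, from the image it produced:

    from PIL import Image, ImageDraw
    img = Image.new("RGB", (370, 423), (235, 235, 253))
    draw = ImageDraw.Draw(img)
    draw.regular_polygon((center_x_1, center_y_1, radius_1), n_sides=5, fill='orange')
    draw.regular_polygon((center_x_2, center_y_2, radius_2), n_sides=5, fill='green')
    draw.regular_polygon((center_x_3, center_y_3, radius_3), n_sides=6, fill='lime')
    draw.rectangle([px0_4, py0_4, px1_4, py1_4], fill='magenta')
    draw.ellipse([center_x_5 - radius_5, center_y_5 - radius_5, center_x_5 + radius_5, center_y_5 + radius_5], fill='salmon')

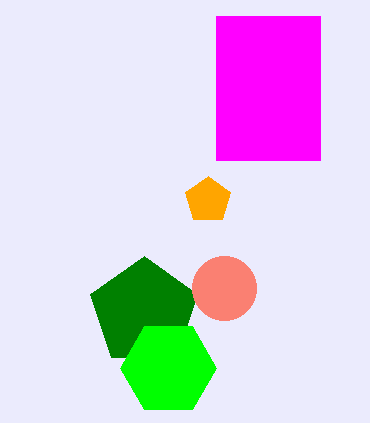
center_x_1 = 208
center_y_1 = 200
radius_1 = 24
center_x_2 = 144
center_y_2 = 312
radius_2 = 56
center_x_3 = 168
center_y_3 = 368
radius_3 = 48
px0_4 = 216
py0_4 = 16
px1_4 = 320
py1_4 = 160
center_x_5 = 224
center_y_5 = 288
radius_5 = 32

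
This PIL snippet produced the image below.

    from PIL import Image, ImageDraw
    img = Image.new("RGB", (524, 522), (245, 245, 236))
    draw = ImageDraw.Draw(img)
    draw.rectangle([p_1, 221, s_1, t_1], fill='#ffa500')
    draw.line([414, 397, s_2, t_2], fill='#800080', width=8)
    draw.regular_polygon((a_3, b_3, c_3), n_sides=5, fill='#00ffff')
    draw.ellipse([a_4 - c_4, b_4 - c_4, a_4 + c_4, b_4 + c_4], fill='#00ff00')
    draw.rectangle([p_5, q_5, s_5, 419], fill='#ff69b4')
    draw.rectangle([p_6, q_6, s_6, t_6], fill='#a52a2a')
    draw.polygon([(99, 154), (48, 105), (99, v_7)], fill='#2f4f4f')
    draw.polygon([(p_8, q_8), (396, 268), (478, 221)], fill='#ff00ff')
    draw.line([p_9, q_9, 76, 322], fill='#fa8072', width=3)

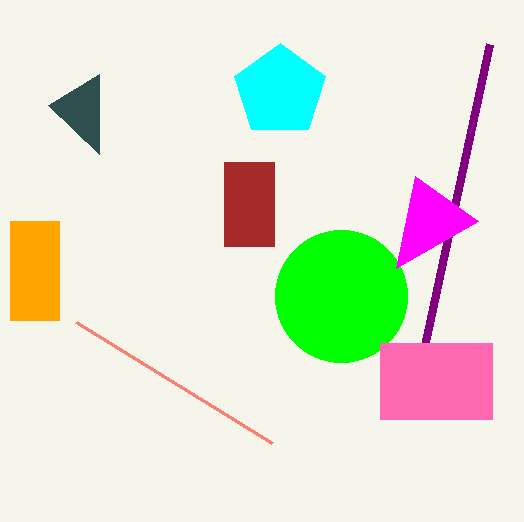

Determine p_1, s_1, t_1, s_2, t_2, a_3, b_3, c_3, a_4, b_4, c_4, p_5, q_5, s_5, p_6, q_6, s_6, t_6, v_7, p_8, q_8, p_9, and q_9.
p_1 = 10
s_1 = 59
t_1 = 320
s_2 = 490
t_2 = 44
a_3 = 280
b_3 = 91
c_3 = 48
a_4 = 341
b_4 = 296
c_4 = 66
p_5 = 380
q_5 = 343
s_5 = 492
p_6 = 224
q_6 = 162
s_6 = 274
t_6 = 246
v_7 = 74
p_8 = 415
q_8 = 176
p_9 = 272
q_9 = 443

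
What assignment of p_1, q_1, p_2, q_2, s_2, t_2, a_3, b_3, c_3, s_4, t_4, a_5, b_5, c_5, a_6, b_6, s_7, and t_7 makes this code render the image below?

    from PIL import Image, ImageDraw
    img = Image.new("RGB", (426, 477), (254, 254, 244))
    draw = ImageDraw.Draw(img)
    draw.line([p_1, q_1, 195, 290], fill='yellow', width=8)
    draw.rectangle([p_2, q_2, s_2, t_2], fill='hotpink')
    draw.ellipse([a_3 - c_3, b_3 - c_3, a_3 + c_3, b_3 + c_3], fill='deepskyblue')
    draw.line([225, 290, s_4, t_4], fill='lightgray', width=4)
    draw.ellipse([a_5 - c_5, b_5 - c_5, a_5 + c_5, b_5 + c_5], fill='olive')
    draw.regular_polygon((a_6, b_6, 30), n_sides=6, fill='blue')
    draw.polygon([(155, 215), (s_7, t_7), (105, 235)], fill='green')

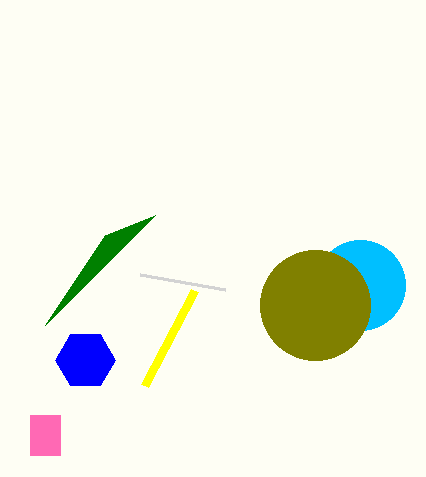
p_1 = 145; q_1 = 385; p_2 = 30; q_2 = 415; s_2 = 60; t_2 = 455; a_3 = 360; b_3 = 285; c_3 = 45; s_4 = 140; t_4 = 275; a_5 = 315; b_5 = 305; c_5 = 55; a_6 = 85; b_6 = 360; s_7 = 45; t_7 = 325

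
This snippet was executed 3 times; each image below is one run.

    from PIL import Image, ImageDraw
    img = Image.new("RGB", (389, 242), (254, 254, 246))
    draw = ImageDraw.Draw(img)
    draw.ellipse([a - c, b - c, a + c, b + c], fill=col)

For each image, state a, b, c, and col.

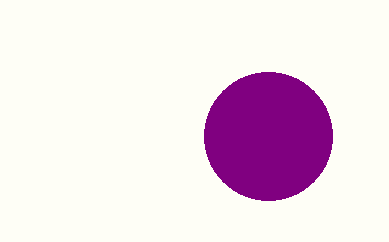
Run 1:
a = 268, b = 136, c = 64, col = 'purple'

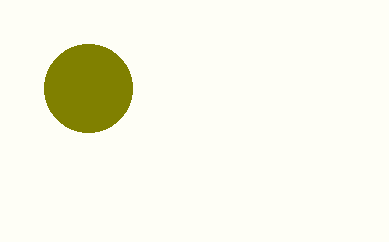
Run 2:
a = 88, b = 88, c = 44, col = 'olive'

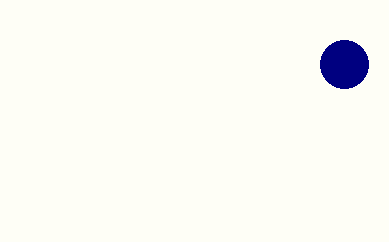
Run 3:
a = 344, b = 64, c = 24, col = 'navy'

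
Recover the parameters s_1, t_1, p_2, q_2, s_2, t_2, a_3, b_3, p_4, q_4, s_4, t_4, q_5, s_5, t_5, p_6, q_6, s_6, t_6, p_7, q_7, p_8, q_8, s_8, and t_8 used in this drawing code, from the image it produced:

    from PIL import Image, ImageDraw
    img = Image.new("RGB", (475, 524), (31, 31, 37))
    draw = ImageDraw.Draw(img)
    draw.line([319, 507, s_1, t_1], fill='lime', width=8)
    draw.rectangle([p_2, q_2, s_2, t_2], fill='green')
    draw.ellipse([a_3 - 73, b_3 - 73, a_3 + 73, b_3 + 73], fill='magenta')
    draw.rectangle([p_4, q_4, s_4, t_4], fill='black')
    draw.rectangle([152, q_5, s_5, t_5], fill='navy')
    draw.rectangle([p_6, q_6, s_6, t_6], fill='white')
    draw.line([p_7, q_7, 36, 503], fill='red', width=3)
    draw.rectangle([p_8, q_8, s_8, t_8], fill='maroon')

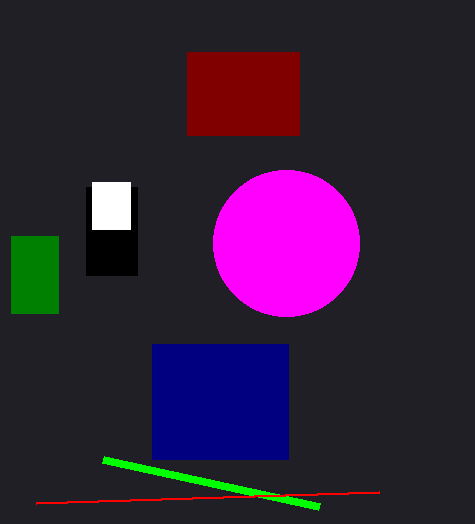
s_1 = 103
t_1 = 460
p_2 = 11
q_2 = 236
s_2 = 58
t_2 = 313
a_3 = 286
b_3 = 243
p_4 = 86
q_4 = 187
s_4 = 137
t_4 = 275
q_5 = 344
s_5 = 288
t_5 = 459
p_6 = 92
q_6 = 182
s_6 = 130
t_6 = 229
p_7 = 379
q_7 = 492
p_8 = 187
q_8 = 52
s_8 = 299
t_8 = 135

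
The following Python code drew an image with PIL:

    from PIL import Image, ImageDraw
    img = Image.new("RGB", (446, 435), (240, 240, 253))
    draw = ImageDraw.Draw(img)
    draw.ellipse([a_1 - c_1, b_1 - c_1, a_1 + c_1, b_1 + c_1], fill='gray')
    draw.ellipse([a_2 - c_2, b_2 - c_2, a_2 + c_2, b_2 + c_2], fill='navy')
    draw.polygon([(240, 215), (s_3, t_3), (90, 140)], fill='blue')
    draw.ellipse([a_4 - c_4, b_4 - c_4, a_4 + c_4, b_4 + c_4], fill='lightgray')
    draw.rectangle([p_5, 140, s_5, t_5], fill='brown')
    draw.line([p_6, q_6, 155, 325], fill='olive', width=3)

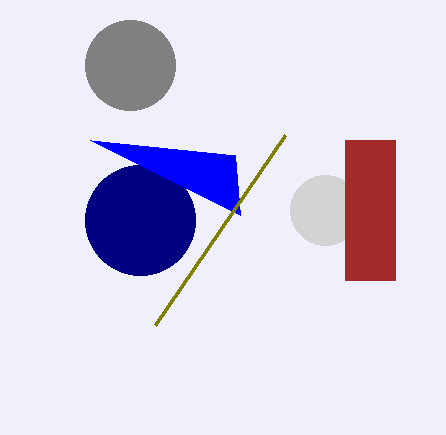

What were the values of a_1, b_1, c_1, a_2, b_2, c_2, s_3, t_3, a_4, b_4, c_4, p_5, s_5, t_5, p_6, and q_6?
a_1 = 130, b_1 = 65, c_1 = 45, a_2 = 140, b_2 = 220, c_2 = 55, s_3 = 235, t_3 = 155, a_4 = 325, b_4 = 210, c_4 = 35, p_5 = 345, s_5 = 395, t_5 = 280, p_6 = 285, q_6 = 135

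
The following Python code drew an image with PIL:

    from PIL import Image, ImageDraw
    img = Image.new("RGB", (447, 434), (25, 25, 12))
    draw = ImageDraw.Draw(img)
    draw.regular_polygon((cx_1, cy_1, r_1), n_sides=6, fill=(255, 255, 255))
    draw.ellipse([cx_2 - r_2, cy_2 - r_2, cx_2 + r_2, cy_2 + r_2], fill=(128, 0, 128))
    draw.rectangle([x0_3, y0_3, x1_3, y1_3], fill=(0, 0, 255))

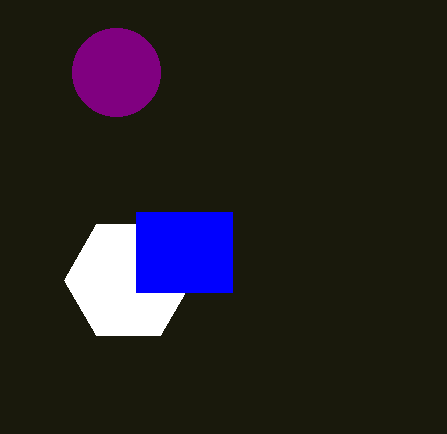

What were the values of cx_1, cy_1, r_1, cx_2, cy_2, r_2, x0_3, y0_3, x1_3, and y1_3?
cx_1 = 128, cy_1 = 280, r_1 = 64, cx_2 = 116, cy_2 = 72, r_2 = 44, x0_3 = 136, y0_3 = 212, x1_3 = 232, y1_3 = 292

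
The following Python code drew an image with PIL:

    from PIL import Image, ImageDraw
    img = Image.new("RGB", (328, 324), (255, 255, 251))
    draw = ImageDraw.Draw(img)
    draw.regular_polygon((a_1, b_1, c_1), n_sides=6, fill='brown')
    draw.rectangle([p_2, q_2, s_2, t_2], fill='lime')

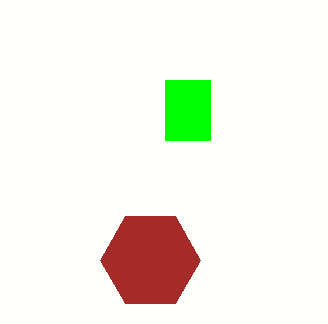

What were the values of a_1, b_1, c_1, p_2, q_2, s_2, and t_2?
a_1 = 150; b_1 = 260; c_1 = 50; p_2 = 165; q_2 = 80; s_2 = 210; t_2 = 140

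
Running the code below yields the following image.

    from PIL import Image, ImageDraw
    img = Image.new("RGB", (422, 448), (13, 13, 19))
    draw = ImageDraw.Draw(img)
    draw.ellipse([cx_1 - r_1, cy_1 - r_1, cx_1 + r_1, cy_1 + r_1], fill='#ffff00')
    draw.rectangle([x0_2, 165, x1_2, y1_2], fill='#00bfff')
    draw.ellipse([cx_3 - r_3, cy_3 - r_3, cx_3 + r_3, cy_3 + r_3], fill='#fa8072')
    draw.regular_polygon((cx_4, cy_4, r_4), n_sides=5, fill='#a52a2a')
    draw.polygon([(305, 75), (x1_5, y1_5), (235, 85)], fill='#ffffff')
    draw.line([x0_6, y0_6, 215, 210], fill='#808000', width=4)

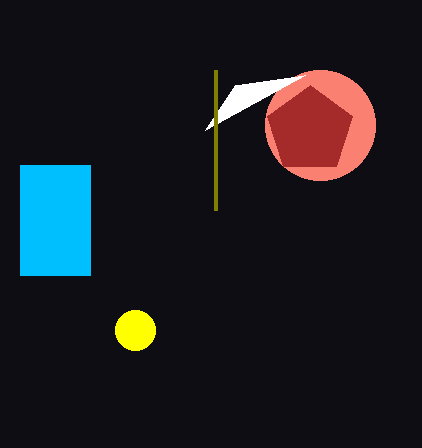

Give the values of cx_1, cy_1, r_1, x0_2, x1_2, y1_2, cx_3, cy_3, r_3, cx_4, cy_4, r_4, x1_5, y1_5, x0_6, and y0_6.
cx_1 = 135; cy_1 = 330; r_1 = 20; x0_2 = 20; x1_2 = 90; y1_2 = 275; cx_3 = 320; cy_3 = 125; r_3 = 55; cx_4 = 310; cy_4 = 130; r_4 = 45; x1_5 = 205; y1_5 = 130; x0_6 = 215; y0_6 = 70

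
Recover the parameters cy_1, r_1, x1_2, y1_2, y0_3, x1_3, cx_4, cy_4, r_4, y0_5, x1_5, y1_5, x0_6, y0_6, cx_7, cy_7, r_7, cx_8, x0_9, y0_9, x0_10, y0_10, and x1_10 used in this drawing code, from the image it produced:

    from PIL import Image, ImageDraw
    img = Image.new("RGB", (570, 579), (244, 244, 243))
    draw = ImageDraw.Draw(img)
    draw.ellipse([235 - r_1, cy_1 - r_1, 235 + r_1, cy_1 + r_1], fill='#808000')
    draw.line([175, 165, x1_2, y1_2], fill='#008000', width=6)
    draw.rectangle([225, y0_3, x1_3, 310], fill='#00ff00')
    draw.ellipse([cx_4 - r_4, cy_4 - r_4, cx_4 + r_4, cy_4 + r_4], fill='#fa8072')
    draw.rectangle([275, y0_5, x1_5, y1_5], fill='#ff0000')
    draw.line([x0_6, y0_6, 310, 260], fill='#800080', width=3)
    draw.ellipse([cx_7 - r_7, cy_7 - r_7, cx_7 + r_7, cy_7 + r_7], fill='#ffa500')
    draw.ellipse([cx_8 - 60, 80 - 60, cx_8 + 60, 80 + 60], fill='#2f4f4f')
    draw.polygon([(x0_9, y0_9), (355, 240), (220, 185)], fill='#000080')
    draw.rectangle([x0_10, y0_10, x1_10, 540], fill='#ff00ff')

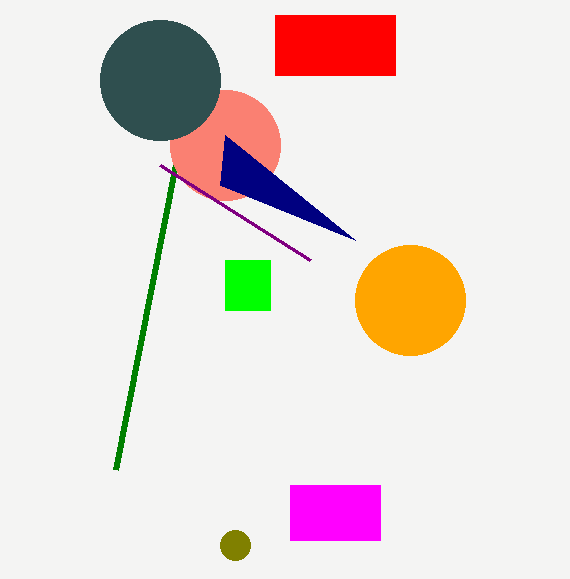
cy_1 = 545
r_1 = 15
x1_2 = 115
y1_2 = 470
y0_3 = 260
x1_3 = 270
cx_4 = 225
cy_4 = 145
r_4 = 55
y0_5 = 15
x1_5 = 395
y1_5 = 75
x0_6 = 160
y0_6 = 165
cx_7 = 410
cy_7 = 300
r_7 = 55
cx_8 = 160
x0_9 = 225
y0_9 = 135
x0_10 = 290
y0_10 = 485
x1_10 = 380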